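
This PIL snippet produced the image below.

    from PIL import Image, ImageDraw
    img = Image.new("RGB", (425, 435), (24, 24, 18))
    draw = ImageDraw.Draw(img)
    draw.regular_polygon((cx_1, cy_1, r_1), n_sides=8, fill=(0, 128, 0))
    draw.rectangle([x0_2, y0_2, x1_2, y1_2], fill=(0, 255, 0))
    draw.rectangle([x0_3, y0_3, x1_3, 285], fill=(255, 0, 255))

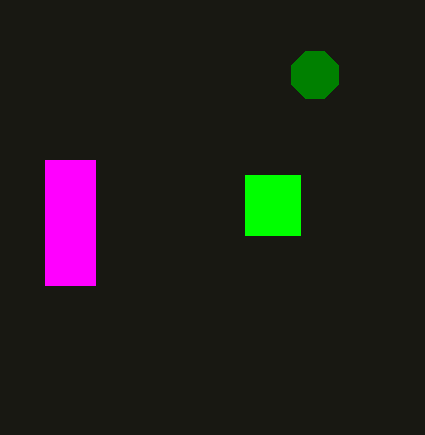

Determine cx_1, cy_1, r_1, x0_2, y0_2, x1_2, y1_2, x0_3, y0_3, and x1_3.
cx_1 = 315; cy_1 = 75; r_1 = 25; x0_2 = 245; y0_2 = 175; x1_2 = 300; y1_2 = 235; x0_3 = 45; y0_3 = 160; x1_3 = 95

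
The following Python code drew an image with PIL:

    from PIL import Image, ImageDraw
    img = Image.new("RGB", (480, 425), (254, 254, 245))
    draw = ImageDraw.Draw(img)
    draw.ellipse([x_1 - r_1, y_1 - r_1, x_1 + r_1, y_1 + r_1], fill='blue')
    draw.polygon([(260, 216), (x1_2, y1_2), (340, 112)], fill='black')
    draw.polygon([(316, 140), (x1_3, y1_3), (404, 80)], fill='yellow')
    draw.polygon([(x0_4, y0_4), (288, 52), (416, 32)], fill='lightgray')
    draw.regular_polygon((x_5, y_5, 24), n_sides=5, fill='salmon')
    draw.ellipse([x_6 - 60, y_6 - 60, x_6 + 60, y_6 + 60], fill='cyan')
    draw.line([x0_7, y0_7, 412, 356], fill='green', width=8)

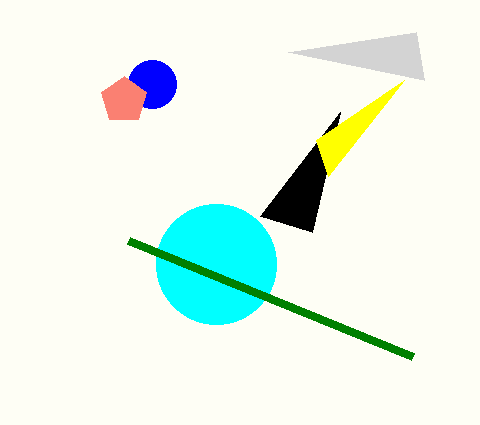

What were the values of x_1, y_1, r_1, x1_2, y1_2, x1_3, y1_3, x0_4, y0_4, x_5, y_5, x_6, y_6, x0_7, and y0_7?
x_1 = 152
y_1 = 84
r_1 = 24
x1_2 = 312
y1_2 = 232
x1_3 = 328
y1_3 = 176
x0_4 = 424
y0_4 = 80
x_5 = 124
y_5 = 100
x_6 = 216
y_6 = 264
x0_7 = 128
y0_7 = 240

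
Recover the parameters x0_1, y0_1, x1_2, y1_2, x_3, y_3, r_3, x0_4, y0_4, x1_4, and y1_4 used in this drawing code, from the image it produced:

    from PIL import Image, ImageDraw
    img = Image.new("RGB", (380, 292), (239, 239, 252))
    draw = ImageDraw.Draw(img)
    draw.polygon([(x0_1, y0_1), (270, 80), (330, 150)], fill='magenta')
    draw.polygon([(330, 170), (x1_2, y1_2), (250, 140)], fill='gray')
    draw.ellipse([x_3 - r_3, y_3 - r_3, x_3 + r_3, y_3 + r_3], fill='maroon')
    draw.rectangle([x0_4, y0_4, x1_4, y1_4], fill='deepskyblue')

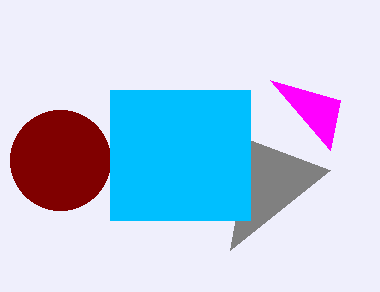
x0_1 = 340, y0_1 = 100, x1_2 = 230, y1_2 = 250, x_3 = 60, y_3 = 160, r_3 = 50, x0_4 = 110, y0_4 = 90, x1_4 = 250, y1_4 = 220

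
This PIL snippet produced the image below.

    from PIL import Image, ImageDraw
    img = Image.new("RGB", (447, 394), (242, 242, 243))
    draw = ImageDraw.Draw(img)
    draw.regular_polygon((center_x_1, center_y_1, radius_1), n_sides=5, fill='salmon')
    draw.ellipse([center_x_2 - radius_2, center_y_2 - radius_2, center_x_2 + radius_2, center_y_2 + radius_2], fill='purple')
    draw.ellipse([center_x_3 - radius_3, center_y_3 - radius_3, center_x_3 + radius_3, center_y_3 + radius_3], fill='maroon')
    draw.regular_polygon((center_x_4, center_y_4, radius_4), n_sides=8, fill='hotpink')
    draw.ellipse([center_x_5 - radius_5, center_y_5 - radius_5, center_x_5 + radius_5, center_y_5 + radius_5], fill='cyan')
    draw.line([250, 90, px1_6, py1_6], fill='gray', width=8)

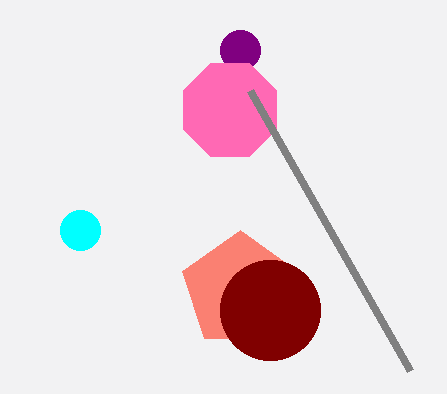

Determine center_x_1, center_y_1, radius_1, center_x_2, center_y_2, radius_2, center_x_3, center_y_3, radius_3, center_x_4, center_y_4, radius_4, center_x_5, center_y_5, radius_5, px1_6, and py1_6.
center_x_1 = 240
center_y_1 = 290
radius_1 = 60
center_x_2 = 240
center_y_2 = 50
radius_2 = 20
center_x_3 = 270
center_y_3 = 310
radius_3 = 50
center_x_4 = 230
center_y_4 = 110
radius_4 = 50
center_x_5 = 80
center_y_5 = 230
radius_5 = 20
px1_6 = 410
py1_6 = 370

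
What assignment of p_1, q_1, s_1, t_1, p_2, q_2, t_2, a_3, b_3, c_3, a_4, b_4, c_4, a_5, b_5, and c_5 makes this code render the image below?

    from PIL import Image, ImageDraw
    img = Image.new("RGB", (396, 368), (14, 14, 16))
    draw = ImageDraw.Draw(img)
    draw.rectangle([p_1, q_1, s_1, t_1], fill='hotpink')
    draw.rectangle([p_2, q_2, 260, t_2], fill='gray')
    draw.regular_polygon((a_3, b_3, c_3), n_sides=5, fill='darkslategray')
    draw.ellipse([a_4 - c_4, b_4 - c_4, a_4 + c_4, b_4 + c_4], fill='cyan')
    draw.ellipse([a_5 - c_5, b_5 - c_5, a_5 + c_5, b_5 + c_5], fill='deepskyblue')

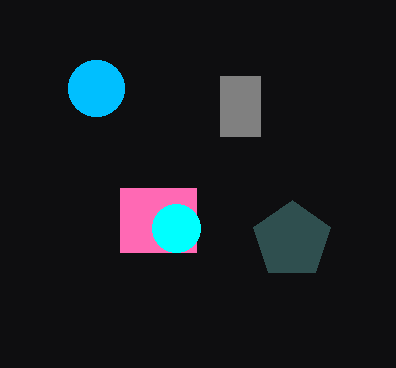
p_1 = 120; q_1 = 188; s_1 = 196; t_1 = 252; p_2 = 220; q_2 = 76; t_2 = 136; a_3 = 292; b_3 = 240; c_3 = 40; a_4 = 176; b_4 = 228; c_4 = 24; a_5 = 96; b_5 = 88; c_5 = 28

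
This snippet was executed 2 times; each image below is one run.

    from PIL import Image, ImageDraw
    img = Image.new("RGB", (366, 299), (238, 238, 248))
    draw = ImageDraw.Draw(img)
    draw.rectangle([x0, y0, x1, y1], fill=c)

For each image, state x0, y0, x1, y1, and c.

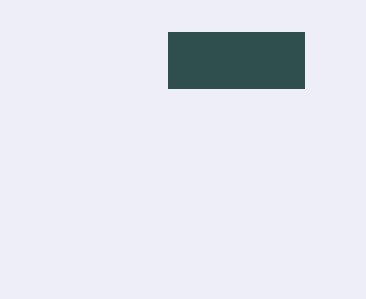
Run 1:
x0 = 168; y0 = 32; x1 = 304; y1 = 88; c = 'darkslategray'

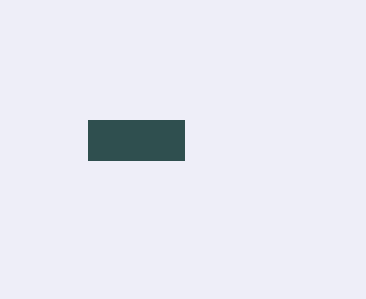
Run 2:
x0 = 88; y0 = 120; x1 = 184; y1 = 160; c = 'darkslategray'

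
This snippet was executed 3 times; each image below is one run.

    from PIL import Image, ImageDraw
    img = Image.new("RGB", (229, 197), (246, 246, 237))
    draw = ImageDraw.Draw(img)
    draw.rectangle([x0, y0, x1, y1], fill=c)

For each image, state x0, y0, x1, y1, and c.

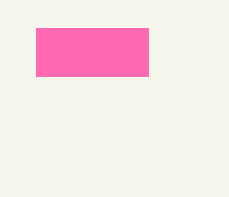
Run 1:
x0 = 36, y0 = 28, x1 = 148, y1 = 76, c = 'hotpink'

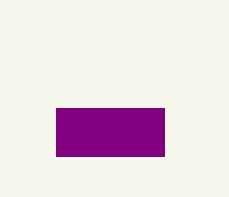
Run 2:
x0 = 56; y0 = 108; x1 = 164; y1 = 156; c = 'purple'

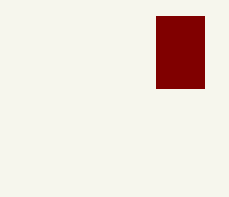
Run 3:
x0 = 156; y0 = 16; x1 = 204; y1 = 88; c = 'maroon'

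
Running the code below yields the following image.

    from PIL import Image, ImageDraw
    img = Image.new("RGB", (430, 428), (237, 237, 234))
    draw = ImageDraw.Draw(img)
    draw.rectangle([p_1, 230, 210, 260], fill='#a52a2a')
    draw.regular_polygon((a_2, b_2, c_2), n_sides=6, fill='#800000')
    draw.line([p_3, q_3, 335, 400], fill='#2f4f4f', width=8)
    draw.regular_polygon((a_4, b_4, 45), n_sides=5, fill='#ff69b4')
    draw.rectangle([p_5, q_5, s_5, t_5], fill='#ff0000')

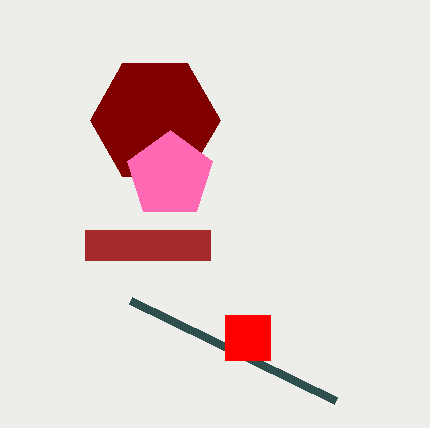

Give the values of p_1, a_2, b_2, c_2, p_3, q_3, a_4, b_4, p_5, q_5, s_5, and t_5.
p_1 = 85; a_2 = 155; b_2 = 120; c_2 = 65; p_3 = 130; q_3 = 300; a_4 = 170; b_4 = 175; p_5 = 225; q_5 = 315; s_5 = 270; t_5 = 360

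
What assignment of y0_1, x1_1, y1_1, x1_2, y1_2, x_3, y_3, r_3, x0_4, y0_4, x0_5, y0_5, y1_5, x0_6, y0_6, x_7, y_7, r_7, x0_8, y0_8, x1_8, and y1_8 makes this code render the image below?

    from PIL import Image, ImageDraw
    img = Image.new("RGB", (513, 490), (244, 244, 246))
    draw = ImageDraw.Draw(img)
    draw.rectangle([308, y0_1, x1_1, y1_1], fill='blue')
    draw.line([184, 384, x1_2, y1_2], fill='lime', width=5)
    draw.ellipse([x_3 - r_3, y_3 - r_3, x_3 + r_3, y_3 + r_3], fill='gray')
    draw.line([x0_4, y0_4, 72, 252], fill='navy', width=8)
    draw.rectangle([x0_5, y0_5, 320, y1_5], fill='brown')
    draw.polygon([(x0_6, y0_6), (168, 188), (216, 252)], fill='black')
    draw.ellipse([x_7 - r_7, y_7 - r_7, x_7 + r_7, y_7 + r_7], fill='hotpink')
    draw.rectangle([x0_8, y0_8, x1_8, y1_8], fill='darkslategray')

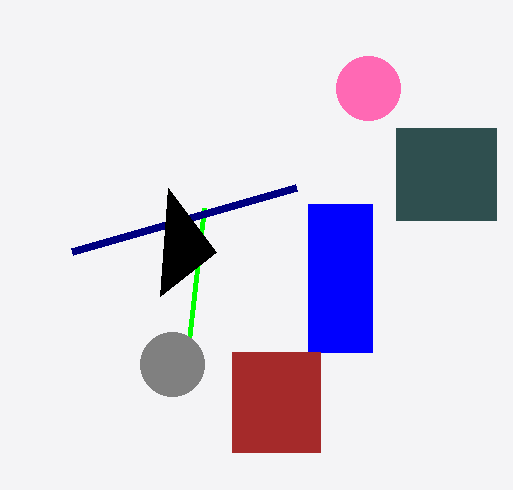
y0_1 = 204, x1_1 = 372, y1_1 = 352, x1_2 = 204, y1_2 = 208, x_3 = 172, y_3 = 364, r_3 = 32, x0_4 = 296, y0_4 = 188, x0_5 = 232, y0_5 = 352, y1_5 = 452, x0_6 = 160, y0_6 = 296, x_7 = 368, y_7 = 88, r_7 = 32, x0_8 = 396, y0_8 = 128, x1_8 = 496, y1_8 = 220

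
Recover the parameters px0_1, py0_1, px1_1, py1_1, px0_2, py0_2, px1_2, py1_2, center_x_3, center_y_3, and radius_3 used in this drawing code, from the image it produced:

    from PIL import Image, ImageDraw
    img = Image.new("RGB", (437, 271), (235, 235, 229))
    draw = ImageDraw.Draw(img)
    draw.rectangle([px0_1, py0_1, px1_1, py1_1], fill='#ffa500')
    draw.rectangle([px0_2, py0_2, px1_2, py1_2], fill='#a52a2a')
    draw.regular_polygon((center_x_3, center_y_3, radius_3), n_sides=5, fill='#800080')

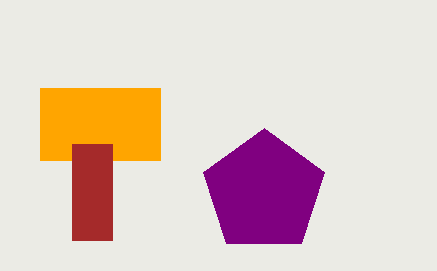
px0_1 = 40, py0_1 = 88, px1_1 = 160, py1_1 = 160, px0_2 = 72, py0_2 = 144, px1_2 = 112, py1_2 = 240, center_x_3 = 264, center_y_3 = 192, radius_3 = 64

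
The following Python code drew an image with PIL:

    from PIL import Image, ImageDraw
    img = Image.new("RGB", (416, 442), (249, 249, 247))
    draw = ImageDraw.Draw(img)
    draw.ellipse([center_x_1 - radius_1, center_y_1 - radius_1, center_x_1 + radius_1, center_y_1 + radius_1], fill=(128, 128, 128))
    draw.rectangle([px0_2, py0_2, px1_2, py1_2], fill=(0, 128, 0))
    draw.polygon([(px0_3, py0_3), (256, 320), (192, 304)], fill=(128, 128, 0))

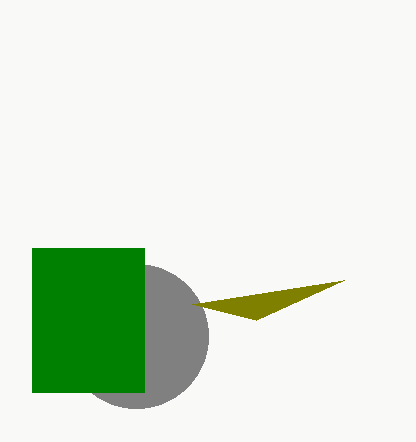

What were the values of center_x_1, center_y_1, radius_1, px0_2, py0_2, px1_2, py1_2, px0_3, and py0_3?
center_x_1 = 136
center_y_1 = 336
radius_1 = 72
px0_2 = 32
py0_2 = 248
px1_2 = 144
py1_2 = 392
px0_3 = 344
py0_3 = 280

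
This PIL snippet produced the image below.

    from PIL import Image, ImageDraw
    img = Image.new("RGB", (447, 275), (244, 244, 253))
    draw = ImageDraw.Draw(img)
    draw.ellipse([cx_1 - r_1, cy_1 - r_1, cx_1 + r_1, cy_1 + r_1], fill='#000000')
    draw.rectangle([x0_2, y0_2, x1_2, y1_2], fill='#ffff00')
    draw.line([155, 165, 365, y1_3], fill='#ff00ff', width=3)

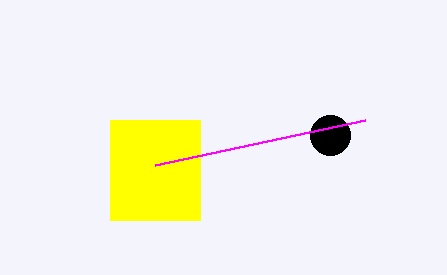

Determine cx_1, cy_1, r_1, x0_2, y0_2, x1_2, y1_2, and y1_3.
cx_1 = 330; cy_1 = 135; r_1 = 20; x0_2 = 110; y0_2 = 120; x1_2 = 200; y1_2 = 220; y1_3 = 120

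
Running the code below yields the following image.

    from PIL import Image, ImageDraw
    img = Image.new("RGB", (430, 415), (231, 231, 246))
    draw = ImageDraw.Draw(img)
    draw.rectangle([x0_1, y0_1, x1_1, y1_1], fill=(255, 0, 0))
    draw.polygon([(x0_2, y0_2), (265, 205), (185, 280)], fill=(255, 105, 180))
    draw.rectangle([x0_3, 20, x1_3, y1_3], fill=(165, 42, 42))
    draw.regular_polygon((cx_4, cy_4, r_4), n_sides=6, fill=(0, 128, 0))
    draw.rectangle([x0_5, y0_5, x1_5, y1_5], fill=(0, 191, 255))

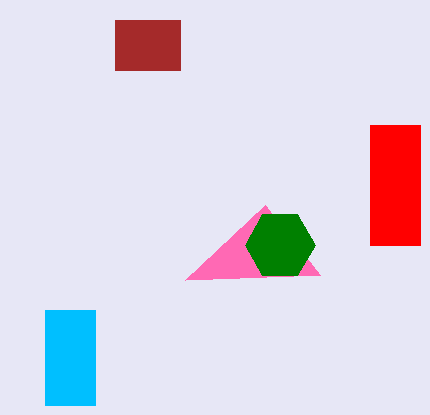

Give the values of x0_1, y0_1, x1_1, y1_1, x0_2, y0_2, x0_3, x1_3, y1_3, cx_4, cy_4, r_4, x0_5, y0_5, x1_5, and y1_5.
x0_1 = 370, y0_1 = 125, x1_1 = 420, y1_1 = 245, x0_2 = 320, y0_2 = 275, x0_3 = 115, x1_3 = 180, y1_3 = 70, cx_4 = 280, cy_4 = 245, r_4 = 35, x0_5 = 45, y0_5 = 310, x1_5 = 95, y1_5 = 405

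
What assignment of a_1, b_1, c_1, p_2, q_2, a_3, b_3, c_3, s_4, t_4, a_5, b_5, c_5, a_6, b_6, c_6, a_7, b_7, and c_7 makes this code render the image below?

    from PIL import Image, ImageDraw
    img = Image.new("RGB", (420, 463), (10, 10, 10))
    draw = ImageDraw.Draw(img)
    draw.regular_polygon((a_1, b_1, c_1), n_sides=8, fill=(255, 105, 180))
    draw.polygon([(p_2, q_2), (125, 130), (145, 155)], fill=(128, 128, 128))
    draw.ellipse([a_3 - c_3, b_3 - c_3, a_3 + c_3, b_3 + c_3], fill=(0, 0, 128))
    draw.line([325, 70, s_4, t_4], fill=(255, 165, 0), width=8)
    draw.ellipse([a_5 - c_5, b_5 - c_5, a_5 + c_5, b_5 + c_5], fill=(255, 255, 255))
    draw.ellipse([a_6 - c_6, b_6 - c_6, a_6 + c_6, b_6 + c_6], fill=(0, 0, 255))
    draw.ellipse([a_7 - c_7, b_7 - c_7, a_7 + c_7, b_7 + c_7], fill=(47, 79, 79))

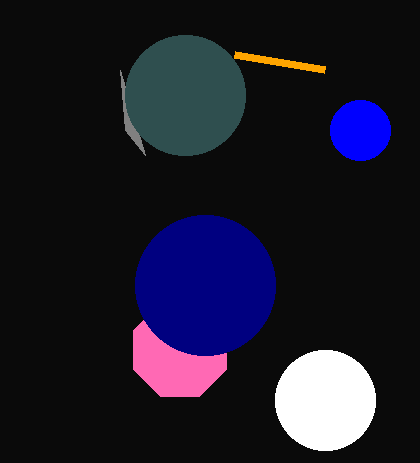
a_1 = 180, b_1 = 350, c_1 = 50, p_2 = 120, q_2 = 70, a_3 = 205, b_3 = 285, c_3 = 70, s_4 = 235, t_4 = 55, a_5 = 325, b_5 = 400, c_5 = 50, a_6 = 360, b_6 = 130, c_6 = 30, a_7 = 185, b_7 = 95, c_7 = 60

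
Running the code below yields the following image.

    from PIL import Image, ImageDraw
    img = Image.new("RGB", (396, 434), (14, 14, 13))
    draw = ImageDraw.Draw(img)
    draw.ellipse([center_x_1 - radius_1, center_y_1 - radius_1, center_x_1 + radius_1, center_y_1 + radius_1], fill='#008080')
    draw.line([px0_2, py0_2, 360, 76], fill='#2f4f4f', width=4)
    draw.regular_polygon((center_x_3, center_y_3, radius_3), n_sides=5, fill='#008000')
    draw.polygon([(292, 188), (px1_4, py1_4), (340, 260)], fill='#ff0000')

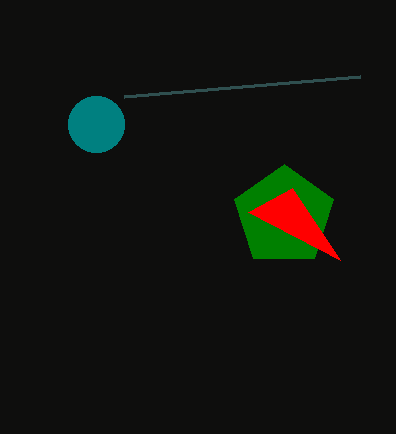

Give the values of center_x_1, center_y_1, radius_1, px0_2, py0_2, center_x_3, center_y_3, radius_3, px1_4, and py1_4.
center_x_1 = 96
center_y_1 = 124
radius_1 = 28
px0_2 = 124
py0_2 = 96
center_x_3 = 284
center_y_3 = 216
radius_3 = 52
px1_4 = 248
py1_4 = 212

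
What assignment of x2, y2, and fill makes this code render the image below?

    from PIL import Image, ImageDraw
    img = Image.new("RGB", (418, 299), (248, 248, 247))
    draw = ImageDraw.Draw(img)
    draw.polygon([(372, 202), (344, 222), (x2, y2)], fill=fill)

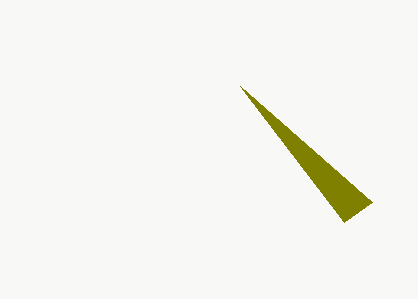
x2 = 240; y2 = 86; fill = 'olive'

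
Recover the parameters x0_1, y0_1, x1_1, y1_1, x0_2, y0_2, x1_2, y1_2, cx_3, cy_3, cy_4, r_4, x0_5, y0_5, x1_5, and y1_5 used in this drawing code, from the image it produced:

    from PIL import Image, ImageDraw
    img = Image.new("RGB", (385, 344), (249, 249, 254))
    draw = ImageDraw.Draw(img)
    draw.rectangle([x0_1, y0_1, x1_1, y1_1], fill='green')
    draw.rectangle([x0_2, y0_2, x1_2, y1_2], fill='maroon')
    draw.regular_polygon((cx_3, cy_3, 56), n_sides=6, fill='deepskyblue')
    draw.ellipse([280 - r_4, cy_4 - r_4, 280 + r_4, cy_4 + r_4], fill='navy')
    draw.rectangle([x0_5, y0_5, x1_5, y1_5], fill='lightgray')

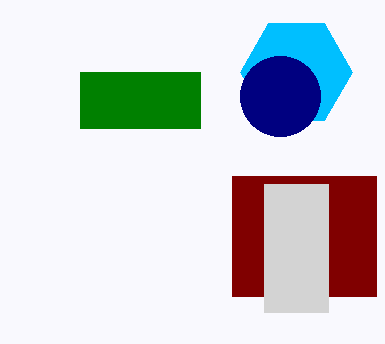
x0_1 = 80, y0_1 = 72, x1_1 = 200, y1_1 = 128, x0_2 = 232, y0_2 = 176, x1_2 = 376, y1_2 = 296, cx_3 = 296, cy_3 = 72, cy_4 = 96, r_4 = 40, x0_5 = 264, y0_5 = 184, x1_5 = 328, y1_5 = 312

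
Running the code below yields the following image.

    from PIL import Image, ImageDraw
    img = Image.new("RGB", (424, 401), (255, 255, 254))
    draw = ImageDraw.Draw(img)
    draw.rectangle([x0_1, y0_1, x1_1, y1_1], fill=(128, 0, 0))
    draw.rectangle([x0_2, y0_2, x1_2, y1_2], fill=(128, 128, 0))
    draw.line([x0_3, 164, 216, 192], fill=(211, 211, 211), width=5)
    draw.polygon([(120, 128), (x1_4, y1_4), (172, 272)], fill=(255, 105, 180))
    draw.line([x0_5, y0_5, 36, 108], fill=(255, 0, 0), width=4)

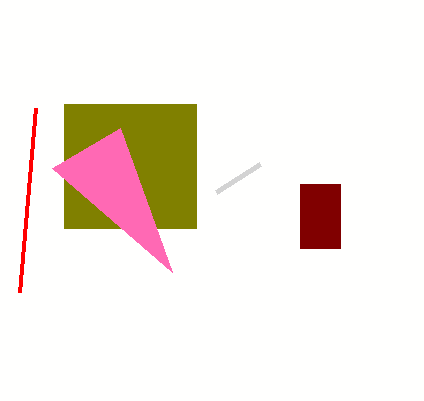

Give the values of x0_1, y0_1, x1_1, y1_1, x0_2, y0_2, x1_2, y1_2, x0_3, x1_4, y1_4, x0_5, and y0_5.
x0_1 = 300; y0_1 = 184; x1_1 = 340; y1_1 = 248; x0_2 = 64; y0_2 = 104; x1_2 = 196; y1_2 = 228; x0_3 = 260; x1_4 = 52; y1_4 = 168; x0_5 = 20; y0_5 = 292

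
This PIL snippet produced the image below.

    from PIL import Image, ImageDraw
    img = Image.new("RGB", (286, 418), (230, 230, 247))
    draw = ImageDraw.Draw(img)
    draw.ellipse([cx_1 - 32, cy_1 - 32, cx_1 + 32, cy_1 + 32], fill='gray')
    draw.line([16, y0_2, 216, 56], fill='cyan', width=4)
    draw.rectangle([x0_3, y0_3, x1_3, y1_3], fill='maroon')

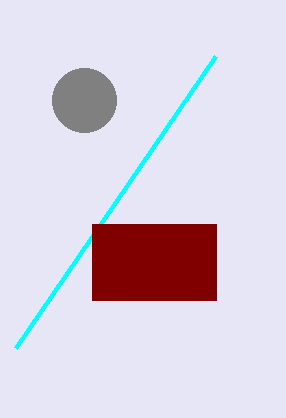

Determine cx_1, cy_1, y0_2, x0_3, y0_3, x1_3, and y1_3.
cx_1 = 84
cy_1 = 100
y0_2 = 348
x0_3 = 92
y0_3 = 224
x1_3 = 216
y1_3 = 300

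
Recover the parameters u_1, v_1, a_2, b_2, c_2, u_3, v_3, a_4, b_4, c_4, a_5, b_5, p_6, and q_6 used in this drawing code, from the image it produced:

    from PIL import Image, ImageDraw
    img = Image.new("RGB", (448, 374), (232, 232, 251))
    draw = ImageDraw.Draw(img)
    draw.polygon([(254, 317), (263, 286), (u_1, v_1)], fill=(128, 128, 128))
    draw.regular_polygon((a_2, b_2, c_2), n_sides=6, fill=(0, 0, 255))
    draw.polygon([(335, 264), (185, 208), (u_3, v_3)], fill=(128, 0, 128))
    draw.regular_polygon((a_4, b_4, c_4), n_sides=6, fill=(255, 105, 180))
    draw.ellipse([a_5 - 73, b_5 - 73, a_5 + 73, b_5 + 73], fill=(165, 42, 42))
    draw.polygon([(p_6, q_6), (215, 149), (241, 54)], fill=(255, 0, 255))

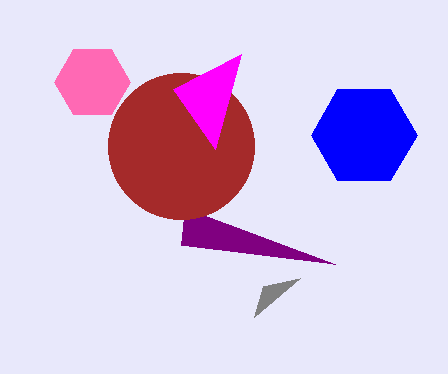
u_1 = 300, v_1 = 278, a_2 = 364, b_2 = 135, c_2 = 53, u_3 = 181, v_3 = 245, a_4 = 92, b_4 = 82, c_4 = 38, a_5 = 181, b_5 = 146, p_6 = 173, q_6 = 89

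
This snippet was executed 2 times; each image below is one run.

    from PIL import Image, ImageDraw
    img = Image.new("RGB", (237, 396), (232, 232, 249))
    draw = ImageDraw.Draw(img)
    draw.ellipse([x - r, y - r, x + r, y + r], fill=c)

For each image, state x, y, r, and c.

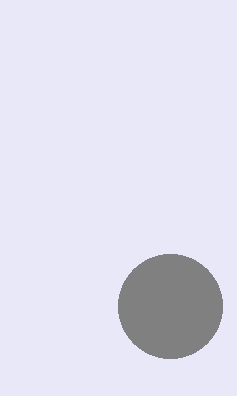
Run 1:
x = 170
y = 306
r = 52
c = 'gray'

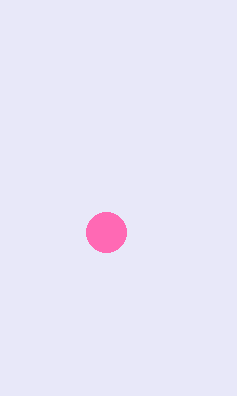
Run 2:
x = 106; y = 232; r = 20; c = 'hotpink'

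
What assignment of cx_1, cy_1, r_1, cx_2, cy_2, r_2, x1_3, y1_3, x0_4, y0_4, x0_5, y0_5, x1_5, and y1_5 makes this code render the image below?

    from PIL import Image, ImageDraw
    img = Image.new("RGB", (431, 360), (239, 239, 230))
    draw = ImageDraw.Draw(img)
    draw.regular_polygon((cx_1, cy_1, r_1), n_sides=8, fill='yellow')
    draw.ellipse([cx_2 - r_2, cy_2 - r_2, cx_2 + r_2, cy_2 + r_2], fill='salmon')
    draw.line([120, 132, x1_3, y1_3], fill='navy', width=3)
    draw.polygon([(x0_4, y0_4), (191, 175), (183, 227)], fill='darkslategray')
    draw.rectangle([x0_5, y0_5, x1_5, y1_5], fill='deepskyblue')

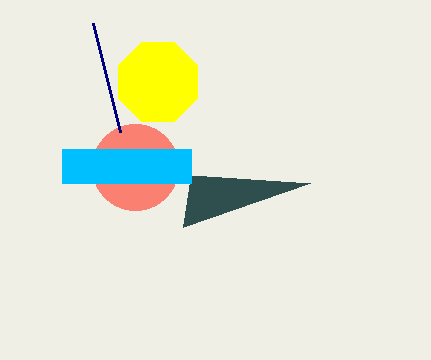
cx_1 = 158, cy_1 = 82, r_1 = 43, cx_2 = 135, cy_2 = 167, r_2 = 43, x1_3 = 93, y1_3 = 23, x0_4 = 310, y0_4 = 183, x0_5 = 62, y0_5 = 149, x1_5 = 191, y1_5 = 183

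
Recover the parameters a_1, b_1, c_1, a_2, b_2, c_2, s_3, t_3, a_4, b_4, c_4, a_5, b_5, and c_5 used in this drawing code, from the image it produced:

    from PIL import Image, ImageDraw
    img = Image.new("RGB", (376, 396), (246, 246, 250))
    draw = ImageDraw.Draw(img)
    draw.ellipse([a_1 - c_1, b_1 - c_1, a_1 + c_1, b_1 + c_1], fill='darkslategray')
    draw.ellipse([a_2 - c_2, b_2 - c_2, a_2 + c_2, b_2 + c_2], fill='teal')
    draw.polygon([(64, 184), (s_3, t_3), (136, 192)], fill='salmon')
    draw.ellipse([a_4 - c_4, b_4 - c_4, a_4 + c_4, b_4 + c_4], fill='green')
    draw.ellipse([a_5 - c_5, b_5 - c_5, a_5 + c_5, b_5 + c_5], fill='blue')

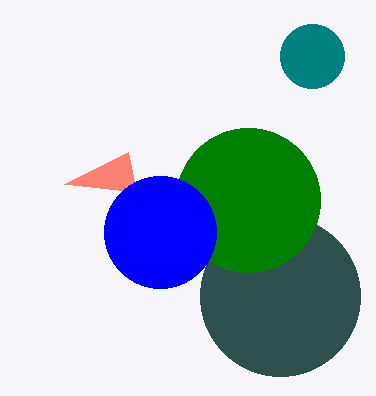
a_1 = 280
b_1 = 296
c_1 = 80
a_2 = 312
b_2 = 56
c_2 = 32
s_3 = 128
t_3 = 152
a_4 = 248
b_4 = 200
c_4 = 72
a_5 = 160
b_5 = 232
c_5 = 56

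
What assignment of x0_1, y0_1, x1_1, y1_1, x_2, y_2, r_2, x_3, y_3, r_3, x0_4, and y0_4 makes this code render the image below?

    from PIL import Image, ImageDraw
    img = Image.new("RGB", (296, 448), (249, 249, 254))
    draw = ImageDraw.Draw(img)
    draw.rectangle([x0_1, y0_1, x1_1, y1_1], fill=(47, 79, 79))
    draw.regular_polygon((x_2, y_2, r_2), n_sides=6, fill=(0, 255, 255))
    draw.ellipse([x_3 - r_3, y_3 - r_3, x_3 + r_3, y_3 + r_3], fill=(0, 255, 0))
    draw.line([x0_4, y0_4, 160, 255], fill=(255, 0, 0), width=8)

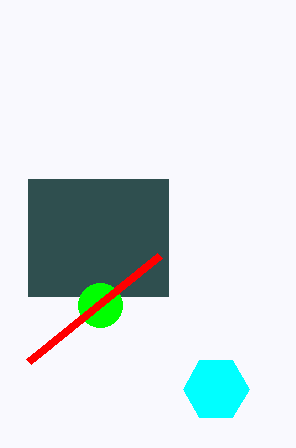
x0_1 = 28; y0_1 = 179; x1_1 = 168; y1_1 = 296; x_2 = 216; y_2 = 389; r_2 = 33; x_3 = 100; y_3 = 305; r_3 = 22; x0_4 = 29; y0_4 = 361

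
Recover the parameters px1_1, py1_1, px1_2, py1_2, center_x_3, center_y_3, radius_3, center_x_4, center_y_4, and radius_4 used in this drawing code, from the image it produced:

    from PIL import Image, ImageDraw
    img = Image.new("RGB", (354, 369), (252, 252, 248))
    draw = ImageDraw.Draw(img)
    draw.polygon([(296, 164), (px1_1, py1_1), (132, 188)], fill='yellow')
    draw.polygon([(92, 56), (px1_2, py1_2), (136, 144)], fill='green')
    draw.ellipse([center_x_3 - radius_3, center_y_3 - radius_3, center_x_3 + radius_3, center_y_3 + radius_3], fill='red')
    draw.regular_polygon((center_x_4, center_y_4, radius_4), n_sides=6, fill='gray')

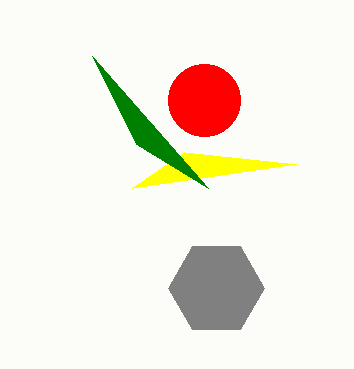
px1_1 = 184
py1_1 = 152
px1_2 = 208
py1_2 = 188
center_x_3 = 204
center_y_3 = 100
radius_3 = 36
center_x_4 = 216
center_y_4 = 288
radius_4 = 48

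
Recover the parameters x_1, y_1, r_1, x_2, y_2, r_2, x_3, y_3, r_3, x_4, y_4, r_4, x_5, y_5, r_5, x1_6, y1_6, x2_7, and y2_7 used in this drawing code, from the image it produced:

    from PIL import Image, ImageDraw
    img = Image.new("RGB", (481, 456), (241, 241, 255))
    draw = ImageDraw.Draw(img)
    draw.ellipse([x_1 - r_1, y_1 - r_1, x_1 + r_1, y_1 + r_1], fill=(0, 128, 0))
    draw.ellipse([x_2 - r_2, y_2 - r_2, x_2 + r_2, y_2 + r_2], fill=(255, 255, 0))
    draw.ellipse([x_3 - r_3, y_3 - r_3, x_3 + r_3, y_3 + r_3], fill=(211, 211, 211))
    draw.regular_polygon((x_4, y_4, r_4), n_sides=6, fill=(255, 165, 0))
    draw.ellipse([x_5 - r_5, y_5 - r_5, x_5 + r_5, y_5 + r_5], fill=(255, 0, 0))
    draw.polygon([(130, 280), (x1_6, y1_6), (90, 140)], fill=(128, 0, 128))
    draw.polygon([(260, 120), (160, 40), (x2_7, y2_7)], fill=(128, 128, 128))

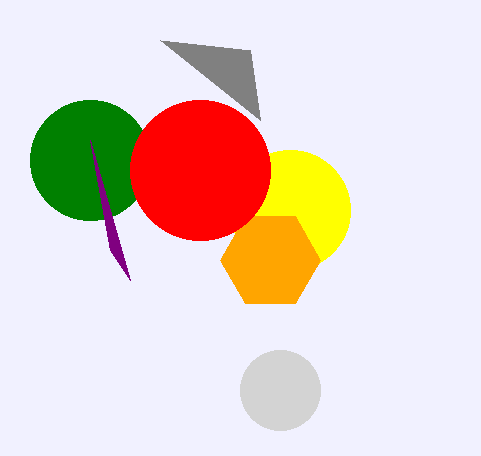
x_1 = 90
y_1 = 160
r_1 = 60
x_2 = 290
y_2 = 210
r_2 = 60
x_3 = 280
y_3 = 390
r_3 = 40
x_4 = 270
y_4 = 260
r_4 = 50
x_5 = 200
y_5 = 170
r_5 = 70
x1_6 = 110
y1_6 = 250
x2_7 = 250
y2_7 = 50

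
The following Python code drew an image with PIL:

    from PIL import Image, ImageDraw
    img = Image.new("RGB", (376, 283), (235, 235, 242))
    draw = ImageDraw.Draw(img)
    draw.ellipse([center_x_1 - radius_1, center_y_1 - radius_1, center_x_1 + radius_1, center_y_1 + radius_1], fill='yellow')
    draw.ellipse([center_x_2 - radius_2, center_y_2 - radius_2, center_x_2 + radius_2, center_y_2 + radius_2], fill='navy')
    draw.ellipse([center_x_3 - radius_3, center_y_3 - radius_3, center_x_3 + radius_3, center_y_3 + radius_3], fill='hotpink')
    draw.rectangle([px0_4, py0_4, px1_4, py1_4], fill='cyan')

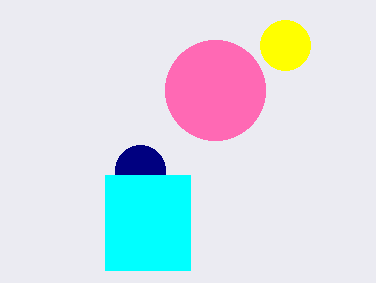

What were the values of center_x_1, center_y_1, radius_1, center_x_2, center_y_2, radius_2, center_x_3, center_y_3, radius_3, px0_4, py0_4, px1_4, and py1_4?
center_x_1 = 285; center_y_1 = 45; radius_1 = 25; center_x_2 = 140; center_y_2 = 170; radius_2 = 25; center_x_3 = 215; center_y_3 = 90; radius_3 = 50; px0_4 = 105; py0_4 = 175; px1_4 = 190; py1_4 = 270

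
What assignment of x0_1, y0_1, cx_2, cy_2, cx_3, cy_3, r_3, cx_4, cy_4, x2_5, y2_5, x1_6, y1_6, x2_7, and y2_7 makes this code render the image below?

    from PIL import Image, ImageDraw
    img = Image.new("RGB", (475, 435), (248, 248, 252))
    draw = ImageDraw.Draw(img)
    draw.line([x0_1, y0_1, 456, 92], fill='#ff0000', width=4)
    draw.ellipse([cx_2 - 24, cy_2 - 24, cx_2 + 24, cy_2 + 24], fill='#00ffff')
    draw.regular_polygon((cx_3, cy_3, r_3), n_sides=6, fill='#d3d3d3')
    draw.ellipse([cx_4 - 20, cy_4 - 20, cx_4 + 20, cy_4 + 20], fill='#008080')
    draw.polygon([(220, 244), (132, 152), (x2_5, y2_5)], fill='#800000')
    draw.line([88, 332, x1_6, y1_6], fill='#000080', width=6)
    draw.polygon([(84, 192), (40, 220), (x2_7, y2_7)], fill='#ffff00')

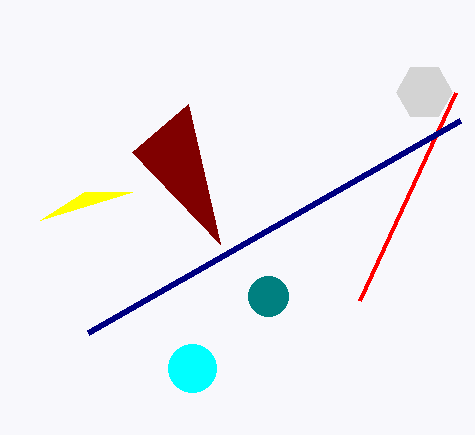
x0_1 = 360
y0_1 = 300
cx_2 = 192
cy_2 = 368
cx_3 = 424
cy_3 = 92
r_3 = 28
cx_4 = 268
cy_4 = 296
x2_5 = 188
y2_5 = 104
x1_6 = 460
y1_6 = 120
x2_7 = 132
y2_7 = 192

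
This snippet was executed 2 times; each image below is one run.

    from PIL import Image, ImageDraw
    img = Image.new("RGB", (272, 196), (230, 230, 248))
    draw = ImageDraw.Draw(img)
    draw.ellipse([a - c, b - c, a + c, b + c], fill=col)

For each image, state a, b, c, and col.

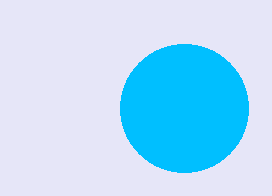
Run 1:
a = 184
b = 108
c = 64
col = 'deepskyblue'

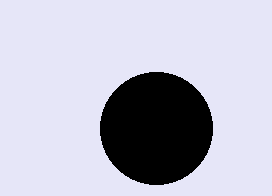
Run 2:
a = 156; b = 128; c = 56; col = 'black'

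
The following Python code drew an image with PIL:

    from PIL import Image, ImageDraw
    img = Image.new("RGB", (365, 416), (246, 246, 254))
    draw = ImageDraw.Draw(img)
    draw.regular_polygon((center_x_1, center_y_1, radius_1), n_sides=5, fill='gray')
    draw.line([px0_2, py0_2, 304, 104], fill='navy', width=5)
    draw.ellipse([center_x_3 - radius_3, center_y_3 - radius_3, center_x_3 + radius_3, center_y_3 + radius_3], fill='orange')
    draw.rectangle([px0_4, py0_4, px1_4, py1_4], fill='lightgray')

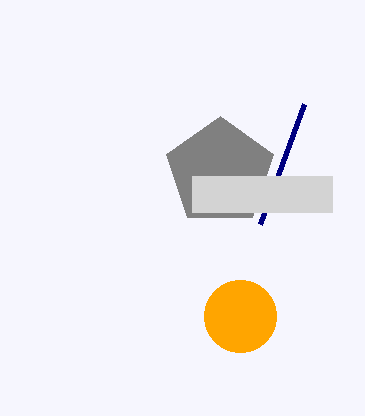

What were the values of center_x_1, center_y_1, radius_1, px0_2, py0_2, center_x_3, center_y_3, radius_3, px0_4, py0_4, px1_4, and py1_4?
center_x_1 = 220; center_y_1 = 172; radius_1 = 56; px0_2 = 260; py0_2 = 224; center_x_3 = 240; center_y_3 = 316; radius_3 = 36; px0_4 = 192; py0_4 = 176; px1_4 = 332; py1_4 = 212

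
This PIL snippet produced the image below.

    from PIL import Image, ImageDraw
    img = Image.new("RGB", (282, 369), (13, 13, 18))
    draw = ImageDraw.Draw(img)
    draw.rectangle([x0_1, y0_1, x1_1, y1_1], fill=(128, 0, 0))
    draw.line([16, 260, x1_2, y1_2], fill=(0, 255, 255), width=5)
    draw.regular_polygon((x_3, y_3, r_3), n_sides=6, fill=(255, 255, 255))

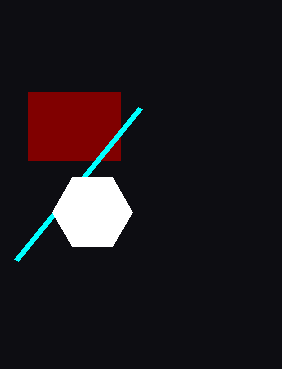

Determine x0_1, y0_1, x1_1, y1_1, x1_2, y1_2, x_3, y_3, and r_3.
x0_1 = 28, y0_1 = 92, x1_1 = 120, y1_1 = 160, x1_2 = 140, y1_2 = 108, x_3 = 92, y_3 = 212, r_3 = 40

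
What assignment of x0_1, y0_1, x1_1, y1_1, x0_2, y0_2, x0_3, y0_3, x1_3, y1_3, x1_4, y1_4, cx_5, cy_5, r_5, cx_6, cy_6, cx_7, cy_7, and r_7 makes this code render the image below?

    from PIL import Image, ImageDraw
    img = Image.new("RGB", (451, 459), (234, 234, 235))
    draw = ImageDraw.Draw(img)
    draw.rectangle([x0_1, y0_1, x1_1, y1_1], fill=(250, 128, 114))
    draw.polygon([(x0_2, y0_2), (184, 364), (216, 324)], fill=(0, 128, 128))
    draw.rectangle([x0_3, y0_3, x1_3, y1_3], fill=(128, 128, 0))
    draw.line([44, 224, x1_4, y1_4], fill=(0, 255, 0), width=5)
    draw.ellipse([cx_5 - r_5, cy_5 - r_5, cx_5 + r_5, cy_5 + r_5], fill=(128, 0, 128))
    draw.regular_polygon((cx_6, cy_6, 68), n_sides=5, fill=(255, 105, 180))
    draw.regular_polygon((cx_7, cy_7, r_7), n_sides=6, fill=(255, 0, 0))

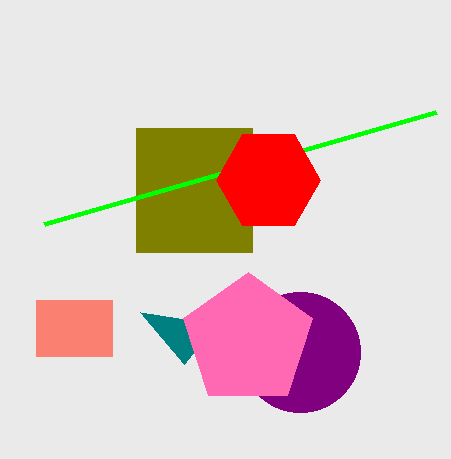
x0_1 = 36, y0_1 = 300, x1_1 = 112, y1_1 = 356, x0_2 = 140, y0_2 = 312, x0_3 = 136, y0_3 = 128, x1_3 = 252, y1_3 = 252, x1_4 = 436, y1_4 = 112, cx_5 = 300, cy_5 = 352, r_5 = 60, cx_6 = 248, cy_6 = 340, cx_7 = 268, cy_7 = 180, r_7 = 52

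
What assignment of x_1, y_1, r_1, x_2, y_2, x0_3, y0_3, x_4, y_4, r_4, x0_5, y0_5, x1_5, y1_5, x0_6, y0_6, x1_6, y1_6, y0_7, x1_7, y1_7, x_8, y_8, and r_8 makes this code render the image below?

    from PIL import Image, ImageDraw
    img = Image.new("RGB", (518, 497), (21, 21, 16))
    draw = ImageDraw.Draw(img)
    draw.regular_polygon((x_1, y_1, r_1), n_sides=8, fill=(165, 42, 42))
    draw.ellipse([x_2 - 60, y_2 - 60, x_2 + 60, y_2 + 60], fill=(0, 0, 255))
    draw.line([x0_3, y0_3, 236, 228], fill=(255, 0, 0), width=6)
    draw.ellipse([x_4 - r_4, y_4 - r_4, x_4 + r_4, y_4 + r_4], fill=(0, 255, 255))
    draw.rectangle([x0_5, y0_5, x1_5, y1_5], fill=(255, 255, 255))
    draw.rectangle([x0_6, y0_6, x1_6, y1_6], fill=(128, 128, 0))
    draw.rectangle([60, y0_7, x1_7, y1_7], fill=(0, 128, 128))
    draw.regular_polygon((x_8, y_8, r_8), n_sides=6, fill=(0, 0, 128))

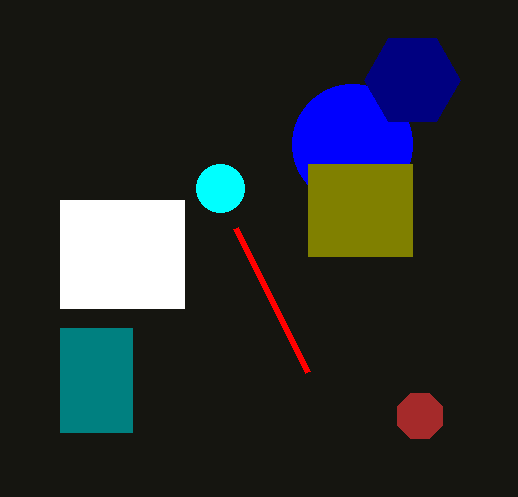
x_1 = 420
y_1 = 416
r_1 = 24
x_2 = 352
y_2 = 144
x0_3 = 308
y0_3 = 372
x_4 = 220
y_4 = 188
r_4 = 24
x0_5 = 60
y0_5 = 200
x1_5 = 184
y1_5 = 308
x0_6 = 308
y0_6 = 164
x1_6 = 412
y1_6 = 256
y0_7 = 328
x1_7 = 132
y1_7 = 432
x_8 = 412
y_8 = 80
r_8 = 48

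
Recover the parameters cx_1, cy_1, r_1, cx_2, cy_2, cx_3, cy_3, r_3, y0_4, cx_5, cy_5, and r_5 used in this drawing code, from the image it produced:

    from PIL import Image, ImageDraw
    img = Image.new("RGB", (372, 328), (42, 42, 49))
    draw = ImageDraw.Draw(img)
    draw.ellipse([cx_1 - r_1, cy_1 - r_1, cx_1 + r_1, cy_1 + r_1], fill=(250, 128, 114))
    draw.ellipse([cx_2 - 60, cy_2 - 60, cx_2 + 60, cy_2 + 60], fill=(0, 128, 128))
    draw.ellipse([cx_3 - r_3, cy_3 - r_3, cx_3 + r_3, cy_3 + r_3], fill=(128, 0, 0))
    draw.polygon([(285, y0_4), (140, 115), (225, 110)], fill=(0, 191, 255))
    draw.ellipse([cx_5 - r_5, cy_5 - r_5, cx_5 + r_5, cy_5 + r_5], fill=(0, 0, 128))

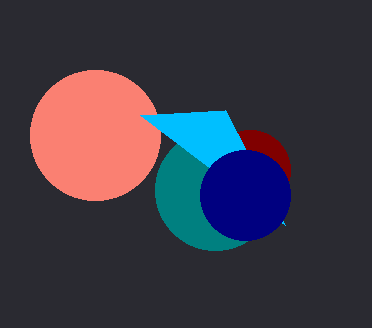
cx_1 = 95, cy_1 = 135, r_1 = 65, cx_2 = 215, cy_2 = 190, cx_3 = 250, cy_3 = 170, r_3 = 40, y0_4 = 225, cx_5 = 245, cy_5 = 195, r_5 = 45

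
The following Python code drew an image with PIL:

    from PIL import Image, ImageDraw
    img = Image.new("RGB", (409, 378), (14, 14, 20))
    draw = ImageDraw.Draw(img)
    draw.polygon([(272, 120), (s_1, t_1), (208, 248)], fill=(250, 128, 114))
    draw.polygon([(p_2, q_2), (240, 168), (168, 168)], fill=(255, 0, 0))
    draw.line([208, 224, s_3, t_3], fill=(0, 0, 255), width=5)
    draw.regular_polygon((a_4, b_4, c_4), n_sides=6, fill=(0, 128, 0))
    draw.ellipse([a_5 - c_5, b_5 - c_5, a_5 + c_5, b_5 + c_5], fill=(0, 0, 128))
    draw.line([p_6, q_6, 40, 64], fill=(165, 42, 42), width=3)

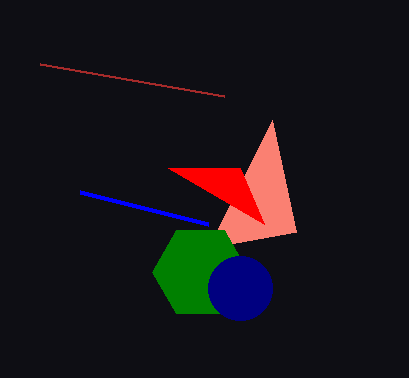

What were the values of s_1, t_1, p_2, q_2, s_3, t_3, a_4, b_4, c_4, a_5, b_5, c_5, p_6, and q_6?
s_1 = 296, t_1 = 232, p_2 = 264, q_2 = 224, s_3 = 80, t_3 = 192, a_4 = 200, b_4 = 272, c_4 = 48, a_5 = 240, b_5 = 288, c_5 = 32, p_6 = 224, q_6 = 96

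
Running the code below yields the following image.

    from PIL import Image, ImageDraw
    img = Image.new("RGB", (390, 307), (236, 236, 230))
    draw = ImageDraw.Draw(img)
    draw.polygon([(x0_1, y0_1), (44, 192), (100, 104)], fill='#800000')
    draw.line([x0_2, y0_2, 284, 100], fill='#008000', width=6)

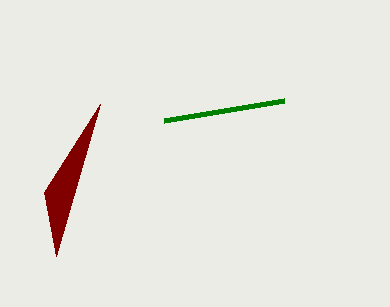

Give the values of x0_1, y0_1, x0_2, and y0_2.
x0_1 = 56
y0_1 = 256
x0_2 = 164
y0_2 = 120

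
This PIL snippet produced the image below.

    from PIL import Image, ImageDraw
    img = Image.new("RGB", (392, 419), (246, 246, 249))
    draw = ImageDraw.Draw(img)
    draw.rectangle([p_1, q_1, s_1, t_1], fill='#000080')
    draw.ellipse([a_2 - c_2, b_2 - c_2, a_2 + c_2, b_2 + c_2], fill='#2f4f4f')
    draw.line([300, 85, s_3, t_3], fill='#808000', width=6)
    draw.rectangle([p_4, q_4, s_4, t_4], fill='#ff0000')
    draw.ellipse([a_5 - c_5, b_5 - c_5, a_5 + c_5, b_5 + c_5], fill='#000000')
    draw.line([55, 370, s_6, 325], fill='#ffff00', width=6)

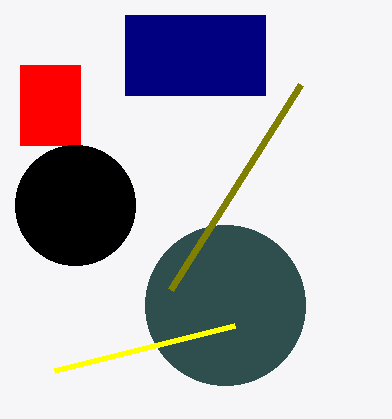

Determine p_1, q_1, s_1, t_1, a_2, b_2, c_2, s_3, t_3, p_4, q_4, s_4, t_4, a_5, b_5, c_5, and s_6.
p_1 = 125
q_1 = 15
s_1 = 265
t_1 = 95
a_2 = 225
b_2 = 305
c_2 = 80
s_3 = 170
t_3 = 290
p_4 = 20
q_4 = 65
s_4 = 80
t_4 = 145
a_5 = 75
b_5 = 205
c_5 = 60
s_6 = 235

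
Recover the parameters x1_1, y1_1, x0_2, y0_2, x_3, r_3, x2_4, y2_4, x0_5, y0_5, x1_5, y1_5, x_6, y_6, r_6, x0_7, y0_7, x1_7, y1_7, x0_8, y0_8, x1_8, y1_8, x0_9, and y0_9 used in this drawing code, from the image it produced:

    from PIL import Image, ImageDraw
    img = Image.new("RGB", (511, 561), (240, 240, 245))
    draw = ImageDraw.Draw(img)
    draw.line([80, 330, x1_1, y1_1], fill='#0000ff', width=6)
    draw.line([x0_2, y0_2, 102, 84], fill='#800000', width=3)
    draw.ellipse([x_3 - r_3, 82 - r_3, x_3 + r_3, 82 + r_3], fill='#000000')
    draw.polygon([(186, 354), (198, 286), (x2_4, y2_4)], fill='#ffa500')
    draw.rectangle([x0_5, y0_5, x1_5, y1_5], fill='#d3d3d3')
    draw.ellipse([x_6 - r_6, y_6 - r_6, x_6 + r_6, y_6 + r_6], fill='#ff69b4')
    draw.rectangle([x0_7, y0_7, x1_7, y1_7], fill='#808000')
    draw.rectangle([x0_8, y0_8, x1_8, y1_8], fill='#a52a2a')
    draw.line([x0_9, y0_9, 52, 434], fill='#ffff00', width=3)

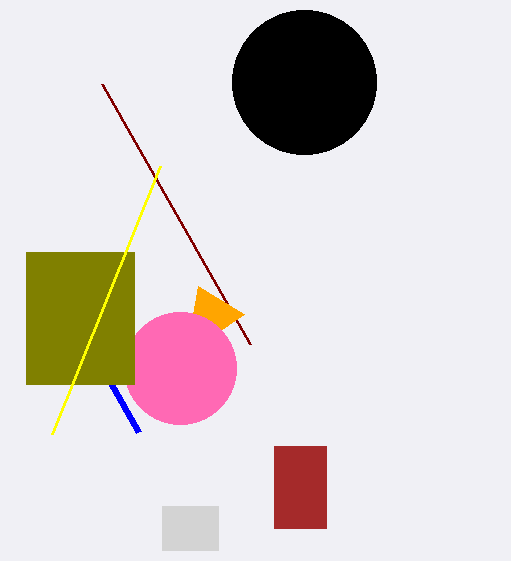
x1_1 = 138
y1_1 = 432
x0_2 = 250
y0_2 = 344
x_3 = 304
r_3 = 72
x2_4 = 244
y2_4 = 314
x0_5 = 162
y0_5 = 506
x1_5 = 218
y1_5 = 550
x_6 = 180
y_6 = 368
r_6 = 56
x0_7 = 26
y0_7 = 252
x1_7 = 134
y1_7 = 384
x0_8 = 274
y0_8 = 446
x1_8 = 326
y1_8 = 528
x0_9 = 160
y0_9 = 166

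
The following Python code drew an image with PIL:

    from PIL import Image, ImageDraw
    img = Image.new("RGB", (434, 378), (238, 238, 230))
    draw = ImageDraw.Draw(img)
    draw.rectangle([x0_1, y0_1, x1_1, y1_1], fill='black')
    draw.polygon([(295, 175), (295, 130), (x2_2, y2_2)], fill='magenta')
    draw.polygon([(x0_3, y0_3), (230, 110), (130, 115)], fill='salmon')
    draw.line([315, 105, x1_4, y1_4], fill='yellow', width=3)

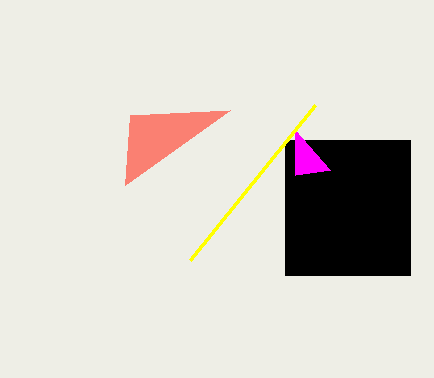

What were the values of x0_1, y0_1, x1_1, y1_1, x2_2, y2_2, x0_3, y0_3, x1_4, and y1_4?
x0_1 = 285; y0_1 = 140; x1_1 = 410; y1_1 = 275; x2_2 = 330; y2_2 = 170; x0_3 = 125; y0_3 = 185; x1_4 = 190; y1_4 = 260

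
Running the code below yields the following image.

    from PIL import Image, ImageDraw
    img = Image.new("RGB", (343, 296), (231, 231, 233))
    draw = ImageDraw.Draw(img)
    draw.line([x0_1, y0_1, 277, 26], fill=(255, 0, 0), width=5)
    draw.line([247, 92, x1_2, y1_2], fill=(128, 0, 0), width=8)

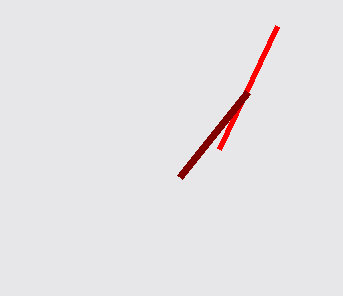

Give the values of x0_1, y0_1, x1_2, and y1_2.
x0_1 = 219, y0_1 = 149, x1_2 = 179, y1_2 = 177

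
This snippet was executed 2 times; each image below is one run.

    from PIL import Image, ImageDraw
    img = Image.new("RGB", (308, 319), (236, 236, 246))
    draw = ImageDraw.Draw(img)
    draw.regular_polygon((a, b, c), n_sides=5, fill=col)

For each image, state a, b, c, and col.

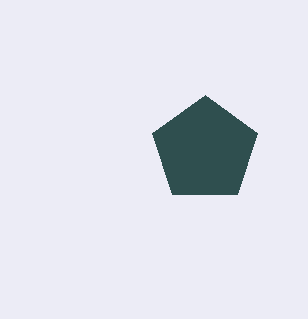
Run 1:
a = 205; b = 150; c = 55; col = 'darkslategray'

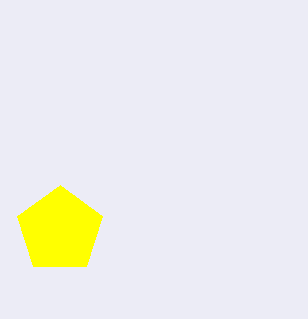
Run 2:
a = 60, b = 230, c = 45, col = 'yellow'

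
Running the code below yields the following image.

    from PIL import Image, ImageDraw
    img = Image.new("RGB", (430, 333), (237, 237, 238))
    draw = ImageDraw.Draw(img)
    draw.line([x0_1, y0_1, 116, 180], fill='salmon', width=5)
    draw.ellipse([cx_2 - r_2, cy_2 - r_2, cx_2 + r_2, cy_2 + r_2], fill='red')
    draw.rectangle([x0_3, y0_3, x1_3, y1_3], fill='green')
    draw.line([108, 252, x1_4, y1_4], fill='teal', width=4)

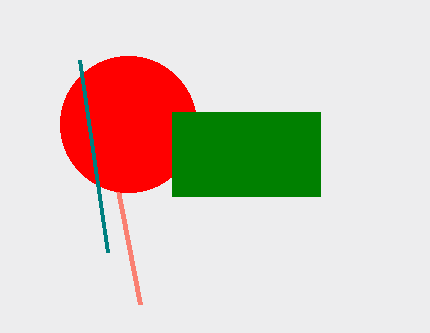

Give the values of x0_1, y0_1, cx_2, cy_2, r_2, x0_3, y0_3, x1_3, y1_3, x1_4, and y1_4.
x0_1 = 140; y0_1 = 304; cx_2 = 128; cy_2 = 124; r_2 = 68; x0_3 = 172; y0_3 = 112; x1_3 = 320; y1_3 = 196; x1_4 = 80; y1_4 = 60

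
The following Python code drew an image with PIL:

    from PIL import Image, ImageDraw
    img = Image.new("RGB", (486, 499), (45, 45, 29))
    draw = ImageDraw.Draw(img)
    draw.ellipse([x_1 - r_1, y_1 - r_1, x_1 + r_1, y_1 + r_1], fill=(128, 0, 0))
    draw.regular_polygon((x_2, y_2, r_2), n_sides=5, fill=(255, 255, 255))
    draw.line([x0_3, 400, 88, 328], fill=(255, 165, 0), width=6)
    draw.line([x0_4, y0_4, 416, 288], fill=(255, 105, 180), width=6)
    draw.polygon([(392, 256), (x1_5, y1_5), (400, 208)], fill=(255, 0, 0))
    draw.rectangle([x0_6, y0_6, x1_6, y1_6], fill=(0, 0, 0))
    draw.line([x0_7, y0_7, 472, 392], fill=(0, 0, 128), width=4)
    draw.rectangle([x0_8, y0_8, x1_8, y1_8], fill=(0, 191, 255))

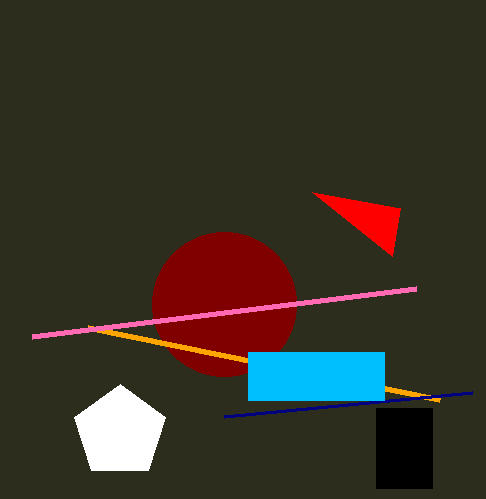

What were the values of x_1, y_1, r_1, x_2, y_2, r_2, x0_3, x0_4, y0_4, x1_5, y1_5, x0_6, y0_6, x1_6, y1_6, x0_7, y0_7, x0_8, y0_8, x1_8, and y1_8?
x_1 = 224; y_1 = 304; r_1 = 72; x_2 = 120; y_2 = 432; r_2 = 48; x0_3 = 440; x0_4 = 32; y0_4 = 336; x1_5 = 312; y1_5 = 192; x0_6 = 376; y0_6 = 408; x1_6 = 432; y1_6 = 488; x0_7 = 224; y0_7 = 416; x0_8 = 248; y0_8 = 352; x1_8 = 384; y1_8 = 400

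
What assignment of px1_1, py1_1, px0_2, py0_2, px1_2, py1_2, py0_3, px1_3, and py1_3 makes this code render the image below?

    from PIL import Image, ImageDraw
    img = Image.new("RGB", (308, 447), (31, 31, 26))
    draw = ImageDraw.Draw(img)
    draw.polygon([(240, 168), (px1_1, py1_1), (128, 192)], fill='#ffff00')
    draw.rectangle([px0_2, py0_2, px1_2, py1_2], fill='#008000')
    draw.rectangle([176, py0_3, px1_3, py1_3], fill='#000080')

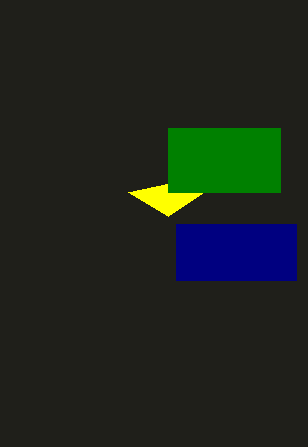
px1_1 = 168
py1_1 = 216
px0_2 = 168
py0_2 = 128
px1_2 = 280
py1_2 = 192
py0_3 = 224
px1_3 = 296
py1_3 = 280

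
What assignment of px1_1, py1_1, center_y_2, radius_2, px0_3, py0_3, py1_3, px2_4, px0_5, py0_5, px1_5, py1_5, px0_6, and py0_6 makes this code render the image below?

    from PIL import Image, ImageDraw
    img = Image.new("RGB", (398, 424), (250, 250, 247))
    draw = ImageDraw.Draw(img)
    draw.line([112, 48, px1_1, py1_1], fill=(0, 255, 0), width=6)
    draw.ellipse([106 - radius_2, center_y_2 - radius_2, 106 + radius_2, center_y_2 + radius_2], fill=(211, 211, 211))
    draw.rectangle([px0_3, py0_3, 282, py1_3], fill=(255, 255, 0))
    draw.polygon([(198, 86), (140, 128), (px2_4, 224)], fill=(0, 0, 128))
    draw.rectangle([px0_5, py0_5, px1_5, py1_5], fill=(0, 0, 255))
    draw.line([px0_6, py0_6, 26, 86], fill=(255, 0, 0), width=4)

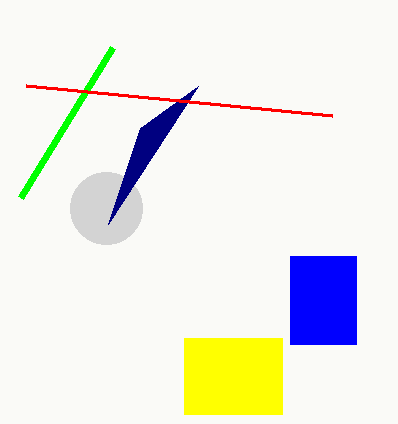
px1_1 = 20
py1_1 = 198
center_y_2 = 208
radius_2 = 36
px0_3 = 184
py0_3 = 338
py1_3 = 414
px2_4 = 108
px0_5 = 290
py0_5 = 256
px1_5 = 356
py1_5 = 344
px0_6 = 332
py0_6 = 116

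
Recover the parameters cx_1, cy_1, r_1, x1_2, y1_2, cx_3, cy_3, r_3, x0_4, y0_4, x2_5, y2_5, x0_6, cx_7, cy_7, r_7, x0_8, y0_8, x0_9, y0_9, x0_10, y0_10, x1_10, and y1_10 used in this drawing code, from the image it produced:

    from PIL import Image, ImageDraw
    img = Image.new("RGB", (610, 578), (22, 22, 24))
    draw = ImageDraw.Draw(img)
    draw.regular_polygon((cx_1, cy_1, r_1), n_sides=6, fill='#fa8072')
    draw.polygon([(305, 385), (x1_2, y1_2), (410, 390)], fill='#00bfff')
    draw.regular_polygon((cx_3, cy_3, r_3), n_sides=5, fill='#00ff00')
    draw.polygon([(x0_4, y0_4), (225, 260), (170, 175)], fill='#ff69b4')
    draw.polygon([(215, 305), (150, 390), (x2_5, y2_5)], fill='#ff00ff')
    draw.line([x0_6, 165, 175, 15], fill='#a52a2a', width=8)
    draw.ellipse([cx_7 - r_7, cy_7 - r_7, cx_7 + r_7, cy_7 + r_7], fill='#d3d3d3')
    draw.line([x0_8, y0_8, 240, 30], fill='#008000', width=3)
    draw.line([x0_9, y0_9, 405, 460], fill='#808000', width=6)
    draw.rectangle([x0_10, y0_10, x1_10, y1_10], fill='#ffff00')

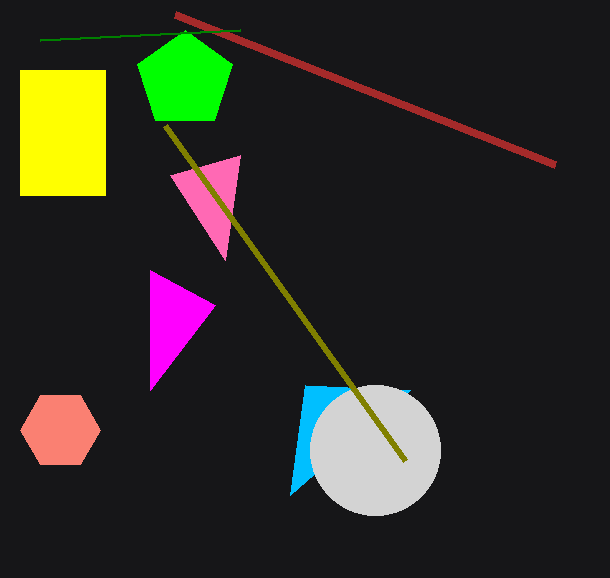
cx_1 = 60
cy_1 = 430
r_1 = 40
x1_2 = 290
y1_2 = 495
cx_3 = 185
cy_3 = 80
r_3 = 50
x0_4 = 240
y0_4 = 155
x2_5 = 150
y2_5 = 270
x0_6 = 555
cx_7 = 375
cy_7 = 450
r_7 = 65
x0_8 = 40
y0_8 = 40
x0_9 = 165
y0_9 = 125
x0_10 = 20
y0_10 = 70
x1_10 = 105
y1_10 = 195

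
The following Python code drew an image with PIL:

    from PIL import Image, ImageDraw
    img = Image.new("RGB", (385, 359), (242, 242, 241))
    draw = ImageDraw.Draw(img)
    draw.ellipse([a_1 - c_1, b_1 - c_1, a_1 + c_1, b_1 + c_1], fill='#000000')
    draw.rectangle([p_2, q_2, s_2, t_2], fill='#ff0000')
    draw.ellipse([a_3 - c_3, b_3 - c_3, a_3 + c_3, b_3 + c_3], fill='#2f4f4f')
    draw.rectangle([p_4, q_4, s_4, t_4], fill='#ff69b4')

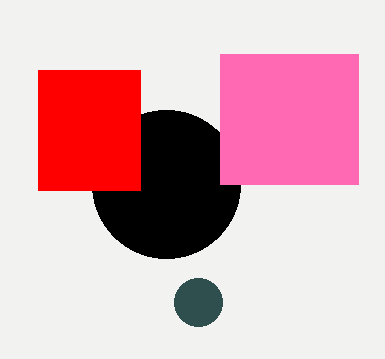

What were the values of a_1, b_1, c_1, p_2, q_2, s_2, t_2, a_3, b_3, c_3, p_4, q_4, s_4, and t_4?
a_1 = 166; b_1 = 184; c_1 = 74; p_2 = 38; q_2 = 70; s_2 = 140; t_2 = 190; a_3 = 198; b_3 = 302; c_3 = 24; p_4 = 220; q_4 = 54; s_4 = 358; t_4 = 184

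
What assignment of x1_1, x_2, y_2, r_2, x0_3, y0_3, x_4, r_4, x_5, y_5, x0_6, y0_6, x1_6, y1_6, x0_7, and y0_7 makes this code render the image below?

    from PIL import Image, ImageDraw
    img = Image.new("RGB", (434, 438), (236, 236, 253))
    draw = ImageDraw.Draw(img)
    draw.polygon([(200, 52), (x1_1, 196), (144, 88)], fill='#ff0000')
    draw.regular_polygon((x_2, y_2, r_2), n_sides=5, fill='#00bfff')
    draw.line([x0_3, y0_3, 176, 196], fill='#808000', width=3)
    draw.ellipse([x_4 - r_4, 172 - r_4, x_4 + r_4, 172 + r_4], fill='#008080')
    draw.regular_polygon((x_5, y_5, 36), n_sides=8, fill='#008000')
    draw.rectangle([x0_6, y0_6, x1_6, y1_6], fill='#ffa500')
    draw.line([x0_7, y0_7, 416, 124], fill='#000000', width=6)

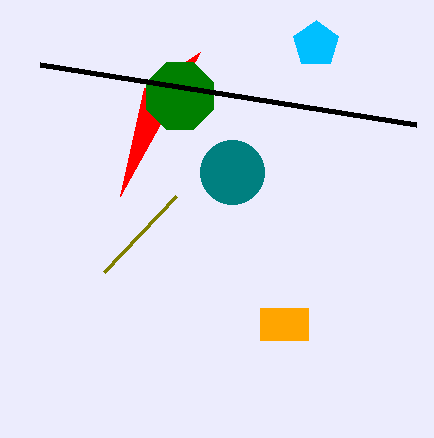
x1_1 = 120
x_2 = 316
y_2 = 44
r_2 = 24
x0_3 = 104
y0_3 = 272
x_4 = 232
r_4 = 32
x_5 = 180
y_5 = 96
x0_6 = 260
y0_6 = 308
x1_6 = 308
y1_6 = 340
x0_7 = 40
y0_7 = 64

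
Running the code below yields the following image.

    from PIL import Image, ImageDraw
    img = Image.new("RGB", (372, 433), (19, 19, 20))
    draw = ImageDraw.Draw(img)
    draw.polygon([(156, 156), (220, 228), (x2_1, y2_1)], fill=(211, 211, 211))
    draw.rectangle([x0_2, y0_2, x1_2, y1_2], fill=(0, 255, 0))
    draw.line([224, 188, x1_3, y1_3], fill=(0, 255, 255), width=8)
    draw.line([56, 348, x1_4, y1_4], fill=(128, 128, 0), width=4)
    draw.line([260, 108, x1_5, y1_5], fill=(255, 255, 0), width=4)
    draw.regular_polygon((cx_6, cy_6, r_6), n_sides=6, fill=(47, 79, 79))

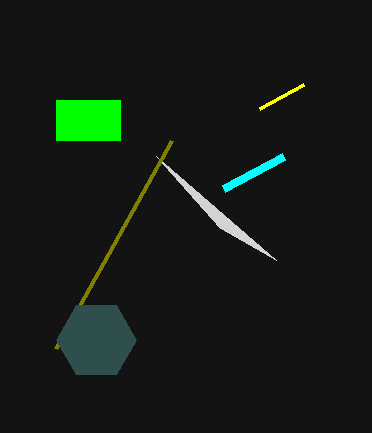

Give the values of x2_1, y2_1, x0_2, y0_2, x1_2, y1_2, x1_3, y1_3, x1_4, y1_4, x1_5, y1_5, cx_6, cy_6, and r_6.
x2_1 = 276
y2_1 = 260
x0_2 = 56
y0_2 = 100
x1_2 = 120
y1_2 = 140
x1_3 = 284
y1_3 = 156
x1_4 = 172
y1_4 = 140
x1_5 = 304
y1_5 = 84
cx_6 = 96
cy_6 = 340
r_6 = 40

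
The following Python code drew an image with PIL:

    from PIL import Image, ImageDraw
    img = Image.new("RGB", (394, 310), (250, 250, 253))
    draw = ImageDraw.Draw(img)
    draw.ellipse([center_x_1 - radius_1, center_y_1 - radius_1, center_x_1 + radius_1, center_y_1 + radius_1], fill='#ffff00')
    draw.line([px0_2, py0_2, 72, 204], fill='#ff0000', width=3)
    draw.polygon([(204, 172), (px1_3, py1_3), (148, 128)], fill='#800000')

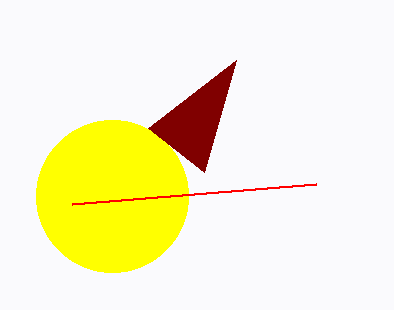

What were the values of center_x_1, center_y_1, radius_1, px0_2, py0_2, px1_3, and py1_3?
center_x_1 = 112
center_y_1 = 196
radius_1 = 76
px0_2 = 316
py0_2 = 184
px1_3 = 236
py1_3 = 60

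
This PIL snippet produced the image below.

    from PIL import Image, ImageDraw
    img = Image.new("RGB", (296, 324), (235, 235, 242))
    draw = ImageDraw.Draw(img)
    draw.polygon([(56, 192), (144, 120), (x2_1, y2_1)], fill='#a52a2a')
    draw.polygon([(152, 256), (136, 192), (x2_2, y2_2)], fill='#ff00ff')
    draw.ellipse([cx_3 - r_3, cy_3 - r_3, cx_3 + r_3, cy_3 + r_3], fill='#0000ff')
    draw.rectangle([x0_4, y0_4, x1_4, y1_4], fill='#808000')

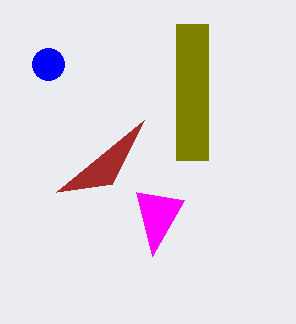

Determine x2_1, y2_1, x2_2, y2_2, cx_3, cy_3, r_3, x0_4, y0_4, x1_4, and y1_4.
x2_1 = 112
y2_1 = 184
x2_2 = 184
y2_2 = 200
cx_3 = 48
cy_3 = 64
r_3 = 16
x0_4 = 176
y0_4 = 24
x1_4 = 208
y1_4 = 160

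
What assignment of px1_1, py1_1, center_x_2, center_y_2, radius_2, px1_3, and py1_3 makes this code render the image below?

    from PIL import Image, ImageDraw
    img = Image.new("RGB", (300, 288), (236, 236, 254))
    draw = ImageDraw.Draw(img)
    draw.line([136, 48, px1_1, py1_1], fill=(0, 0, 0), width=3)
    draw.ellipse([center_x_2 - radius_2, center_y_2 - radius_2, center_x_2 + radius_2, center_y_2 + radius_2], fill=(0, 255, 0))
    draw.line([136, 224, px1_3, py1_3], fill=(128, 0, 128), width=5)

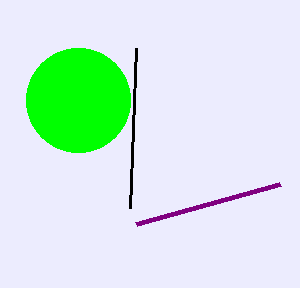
px1_1 = 130, py1_1 = 208, center_x_2 = 78, center_y_2 = 100, radius_2 = 52, px1_3 = 280, py1_3 = 184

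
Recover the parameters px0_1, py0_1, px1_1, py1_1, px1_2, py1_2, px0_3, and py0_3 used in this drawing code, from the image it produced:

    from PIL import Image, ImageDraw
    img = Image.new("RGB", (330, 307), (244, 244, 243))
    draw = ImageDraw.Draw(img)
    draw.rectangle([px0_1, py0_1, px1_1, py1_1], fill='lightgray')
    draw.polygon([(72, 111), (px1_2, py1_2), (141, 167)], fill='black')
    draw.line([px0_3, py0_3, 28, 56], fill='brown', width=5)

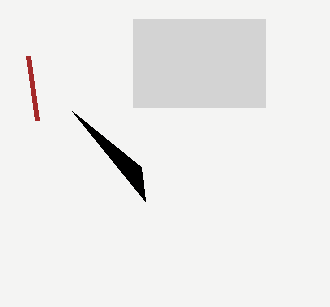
px0_1 = 133, py0_1 = 19, px1_1 = 265, py1_1 = 107, px1_2 = 145, py1_2 = 201, px0_3 = 37, py0_3 = 120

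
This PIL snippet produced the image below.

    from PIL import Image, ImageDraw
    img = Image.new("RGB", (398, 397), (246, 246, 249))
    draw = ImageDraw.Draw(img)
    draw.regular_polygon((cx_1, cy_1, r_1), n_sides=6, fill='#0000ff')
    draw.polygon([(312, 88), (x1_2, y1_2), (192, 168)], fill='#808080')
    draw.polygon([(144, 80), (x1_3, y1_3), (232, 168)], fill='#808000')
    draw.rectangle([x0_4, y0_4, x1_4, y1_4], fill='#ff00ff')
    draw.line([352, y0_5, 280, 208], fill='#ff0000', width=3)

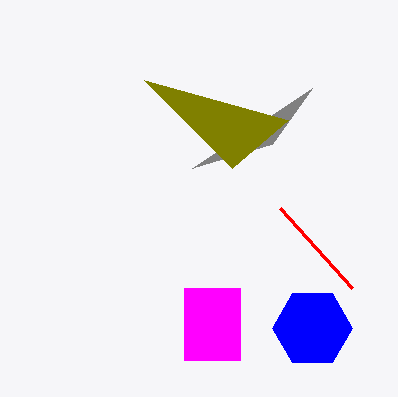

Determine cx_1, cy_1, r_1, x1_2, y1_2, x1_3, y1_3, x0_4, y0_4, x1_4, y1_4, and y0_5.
cx_1 = 312
cy_1 = 328
r_1 = 40
x1_2 = 272
y1_2 = 144
x1_3 = 288
y1_3 = 120
x0_4 = 184
y0_4 = 288
x1_4 = 240
y1_4 = 360
y0_5 = 288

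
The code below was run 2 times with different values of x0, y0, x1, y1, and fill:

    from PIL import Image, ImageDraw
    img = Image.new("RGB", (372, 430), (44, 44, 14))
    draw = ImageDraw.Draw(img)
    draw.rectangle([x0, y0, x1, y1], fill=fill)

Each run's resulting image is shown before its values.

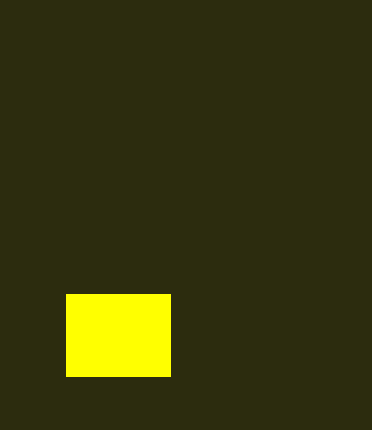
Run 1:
x0 = 66, y0 = 294, x1 = 170, y1 = 376, fill = 'yellow'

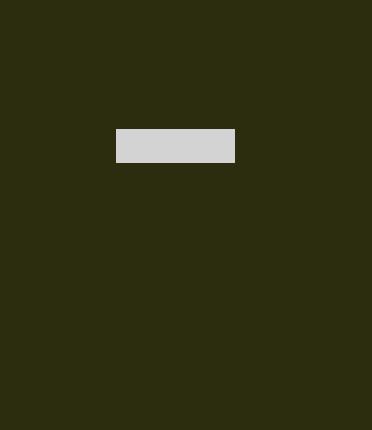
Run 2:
x0 = 116; y0 = 129; x1 = 234; y1 = 162; fill = 'lightgray'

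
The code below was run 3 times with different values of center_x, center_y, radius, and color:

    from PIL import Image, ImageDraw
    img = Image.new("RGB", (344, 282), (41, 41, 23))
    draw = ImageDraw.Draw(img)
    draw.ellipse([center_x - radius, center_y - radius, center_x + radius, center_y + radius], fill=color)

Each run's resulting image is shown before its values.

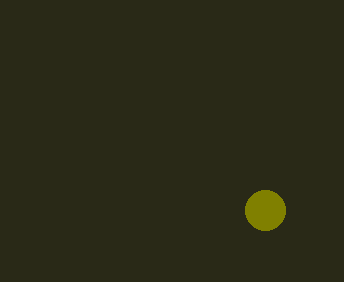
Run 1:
center_x = 265
center_y = 210
radius = 20
color = 'olive'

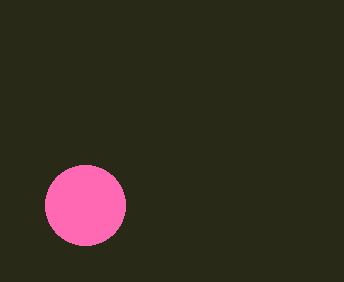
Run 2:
center_x = 85
center_y = 205
radius = 40
color = 'hotpink'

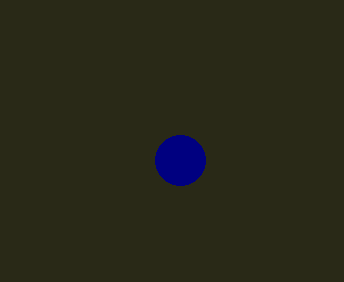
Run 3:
center_x = 180
center_y = 160
radius = 25
color = 'navy'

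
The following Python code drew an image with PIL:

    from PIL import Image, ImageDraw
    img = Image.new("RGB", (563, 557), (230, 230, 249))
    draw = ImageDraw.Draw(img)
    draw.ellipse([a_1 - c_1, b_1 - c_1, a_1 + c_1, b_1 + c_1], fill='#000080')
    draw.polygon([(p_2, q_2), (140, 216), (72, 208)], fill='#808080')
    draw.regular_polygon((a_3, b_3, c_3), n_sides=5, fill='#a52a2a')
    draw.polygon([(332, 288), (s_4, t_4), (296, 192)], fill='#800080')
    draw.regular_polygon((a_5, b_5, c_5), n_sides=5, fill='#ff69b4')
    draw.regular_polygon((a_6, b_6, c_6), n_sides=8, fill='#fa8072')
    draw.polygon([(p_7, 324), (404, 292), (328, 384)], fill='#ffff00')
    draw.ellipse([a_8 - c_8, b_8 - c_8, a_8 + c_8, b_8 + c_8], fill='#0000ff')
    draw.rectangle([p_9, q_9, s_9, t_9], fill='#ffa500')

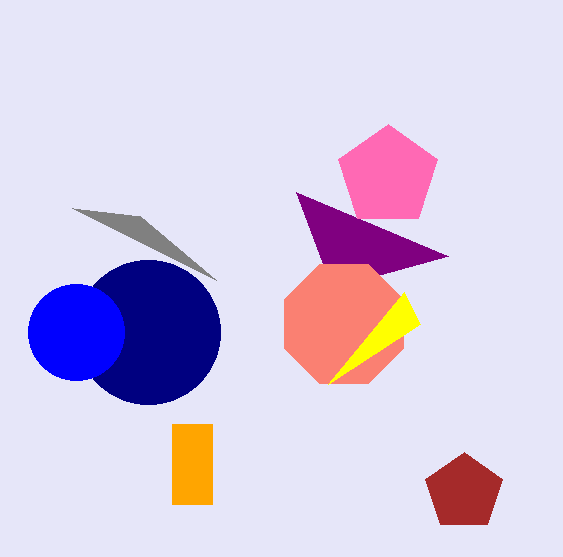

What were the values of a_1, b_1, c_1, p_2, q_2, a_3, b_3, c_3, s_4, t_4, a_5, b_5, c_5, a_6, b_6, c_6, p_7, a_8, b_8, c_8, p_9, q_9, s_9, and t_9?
a_1 = 148
b_1 = 332
c_1 = 72
p_2 = 216
q_2 = 280
a_3 = 464
b_3 = 492
c_3 = 40
s_4 = 448
t_4 = 256
a_5 = 388
b_5 = 176
c_5 = 52
a_6 = 344
b_6 = 324
c_6 = 64
p_7 = 420
a_8 = 76
b_8 = 332
c_8 = 48
p_9 = 172
q_9 = 424
s_9 = 212
t_9 = 504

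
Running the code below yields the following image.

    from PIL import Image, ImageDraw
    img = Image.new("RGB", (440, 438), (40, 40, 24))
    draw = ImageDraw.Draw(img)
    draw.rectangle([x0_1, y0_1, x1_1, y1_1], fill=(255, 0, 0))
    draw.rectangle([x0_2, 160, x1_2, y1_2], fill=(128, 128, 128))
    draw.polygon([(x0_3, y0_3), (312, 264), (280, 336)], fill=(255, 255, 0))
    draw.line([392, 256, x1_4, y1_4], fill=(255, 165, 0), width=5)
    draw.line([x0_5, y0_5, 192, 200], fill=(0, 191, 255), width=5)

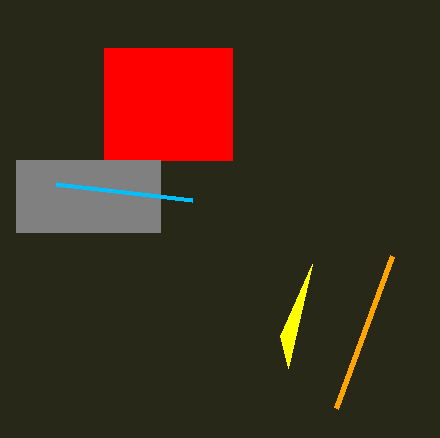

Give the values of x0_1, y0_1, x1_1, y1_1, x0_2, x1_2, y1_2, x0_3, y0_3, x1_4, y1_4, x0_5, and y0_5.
x0_1 = 104; y0_1 = 48; x1_1 = 232; y1_1 = 160; x0_2 = 16; x1_2 = 160; y1_2 = 232; x0_3 = 288; y0_3 = 368; x1_4 = 336; y1_4 = 408; x0_5 = 56; y0_5 = 184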